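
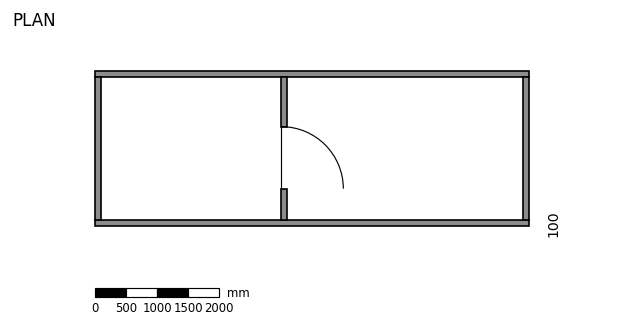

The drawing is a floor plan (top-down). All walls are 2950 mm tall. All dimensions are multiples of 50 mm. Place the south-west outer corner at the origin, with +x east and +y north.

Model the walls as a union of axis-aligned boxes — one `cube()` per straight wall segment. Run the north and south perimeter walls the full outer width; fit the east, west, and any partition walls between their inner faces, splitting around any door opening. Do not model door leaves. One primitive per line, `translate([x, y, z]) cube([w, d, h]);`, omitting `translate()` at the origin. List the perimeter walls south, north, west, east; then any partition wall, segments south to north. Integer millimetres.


cube([7000, 100, 2950]);
translate([0, 2400, 0]) cube([7000, 100, 2950]);
translate([0, 100, 0]) cube([100, 2300, 2950]);
translate([6900, 100, 0]) cube([100, 2300, 2950]);
translate([3000, 100, 0]) cube([100, 500, 2950]);
translate([3000, 1600, 0]) cube([100, 800, 2950]);


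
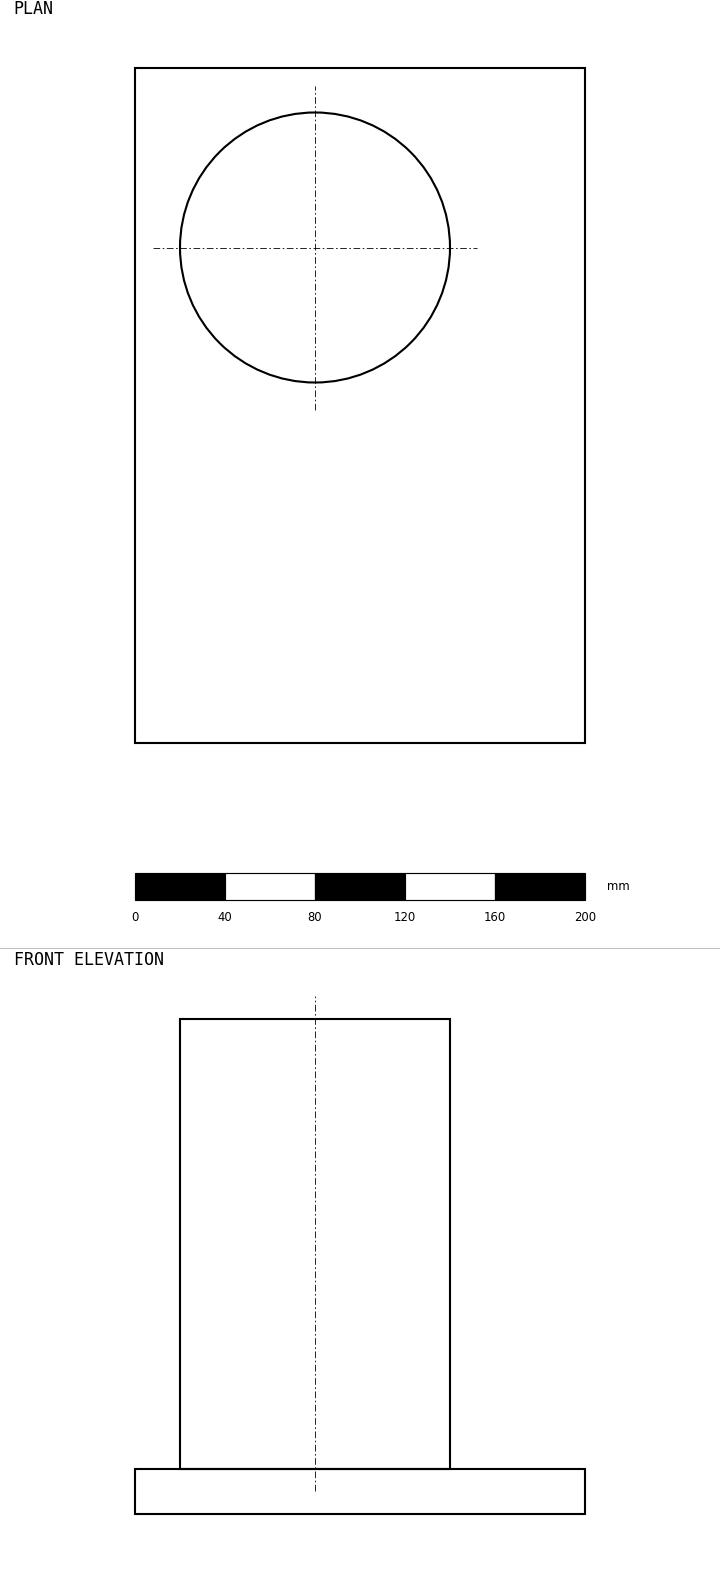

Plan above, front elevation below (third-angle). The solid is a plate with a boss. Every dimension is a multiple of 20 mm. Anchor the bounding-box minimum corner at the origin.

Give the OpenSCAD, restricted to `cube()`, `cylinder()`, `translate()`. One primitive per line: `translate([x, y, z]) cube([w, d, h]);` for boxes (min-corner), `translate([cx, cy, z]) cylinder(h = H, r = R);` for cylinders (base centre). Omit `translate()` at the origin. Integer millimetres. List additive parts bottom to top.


cube([200, 300, 20]);
translate([80, 220, 20]) cylinder(h = 200, r = 60);


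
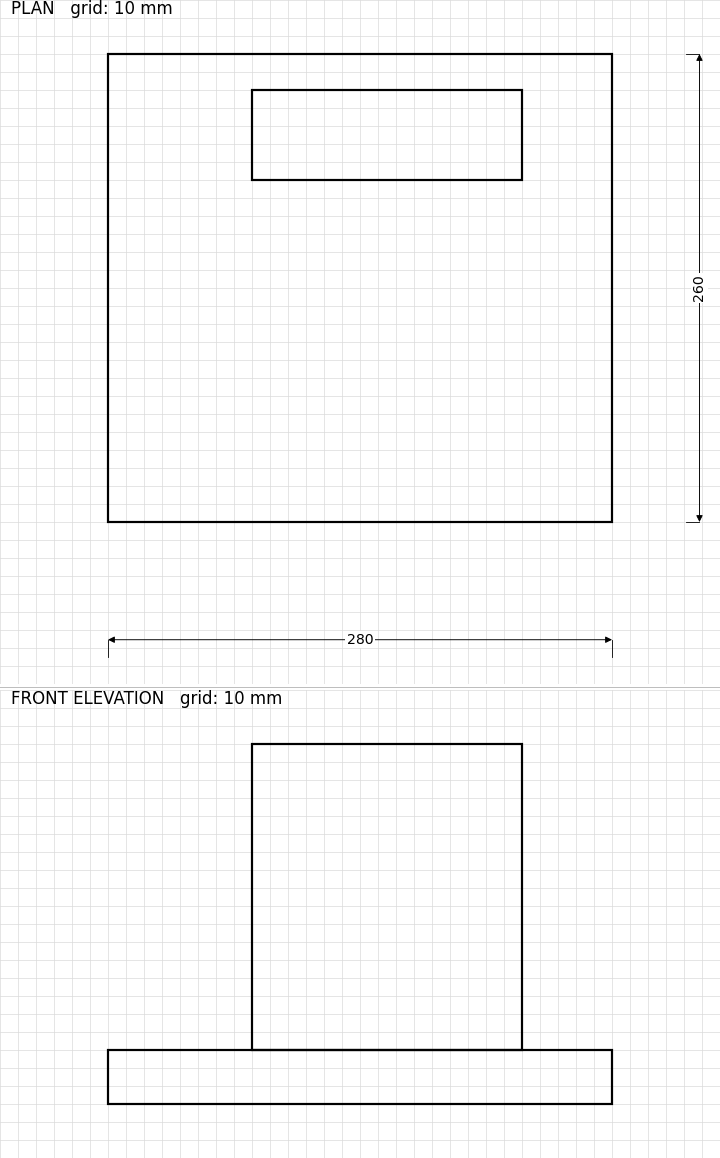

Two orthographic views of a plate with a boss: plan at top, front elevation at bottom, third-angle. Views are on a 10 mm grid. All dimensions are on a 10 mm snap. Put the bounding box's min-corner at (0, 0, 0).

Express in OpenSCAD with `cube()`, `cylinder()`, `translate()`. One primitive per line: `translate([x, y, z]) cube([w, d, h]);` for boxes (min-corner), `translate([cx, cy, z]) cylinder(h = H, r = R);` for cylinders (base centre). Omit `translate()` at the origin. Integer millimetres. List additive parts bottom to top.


cube([280, 260, 30]);
translate([80, 190, 30]) cube([150, 50, 170]);


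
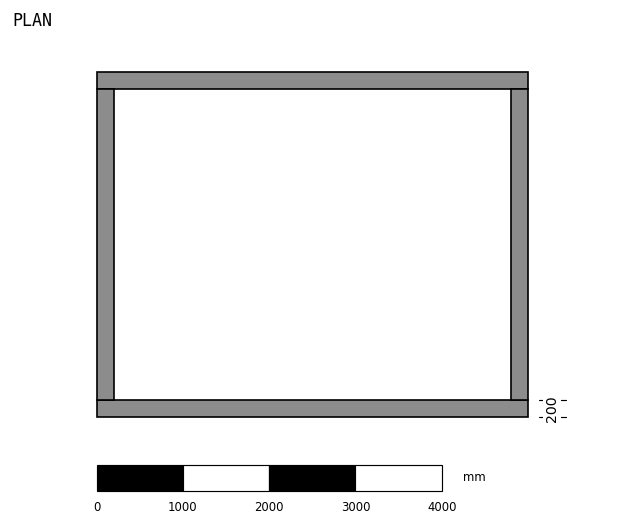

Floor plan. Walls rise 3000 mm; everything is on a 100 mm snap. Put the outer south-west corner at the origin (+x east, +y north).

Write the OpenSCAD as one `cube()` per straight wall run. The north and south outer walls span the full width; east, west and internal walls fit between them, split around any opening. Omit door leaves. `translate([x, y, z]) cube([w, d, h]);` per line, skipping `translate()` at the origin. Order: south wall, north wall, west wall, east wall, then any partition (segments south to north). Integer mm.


cube([5000, 200, 3000]);
translate([0, 3800, 0]) cube([5000, 200, 3000]);
translate([0, 200, 0]) cube([200, 3600, 3000]);
translate([4800, 200, 0]) cube([200, 3600, 3000]);


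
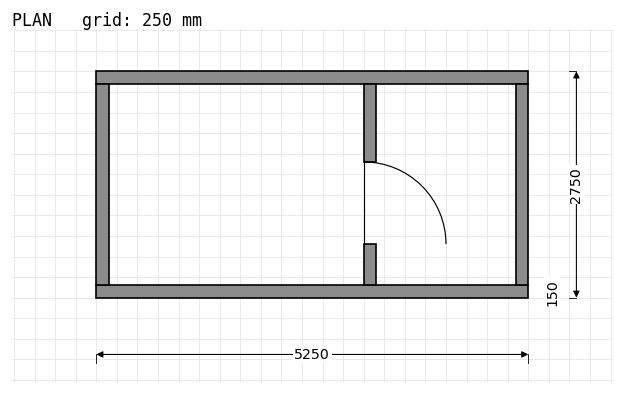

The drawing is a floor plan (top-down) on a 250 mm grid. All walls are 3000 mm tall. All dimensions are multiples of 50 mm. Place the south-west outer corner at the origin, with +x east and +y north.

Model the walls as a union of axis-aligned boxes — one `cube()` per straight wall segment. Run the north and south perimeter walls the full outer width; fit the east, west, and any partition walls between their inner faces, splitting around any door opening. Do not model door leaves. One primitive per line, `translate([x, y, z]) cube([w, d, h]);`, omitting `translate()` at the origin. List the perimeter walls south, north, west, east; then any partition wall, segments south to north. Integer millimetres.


cube([5250, 150, 3000]);
translate([0, 2600, 0]) cube([5250, 150, 3000]);
translate([0, 150, 0]) cube([150, 2450, 3000]);
translate([5100, 150, 0]) cube([150, 2450, 3000]);
translate([3250, 150, 0]) cube([150, 500, 3000]);
translate([3250, 1650, 0]) cube([150, 950, 3000]);


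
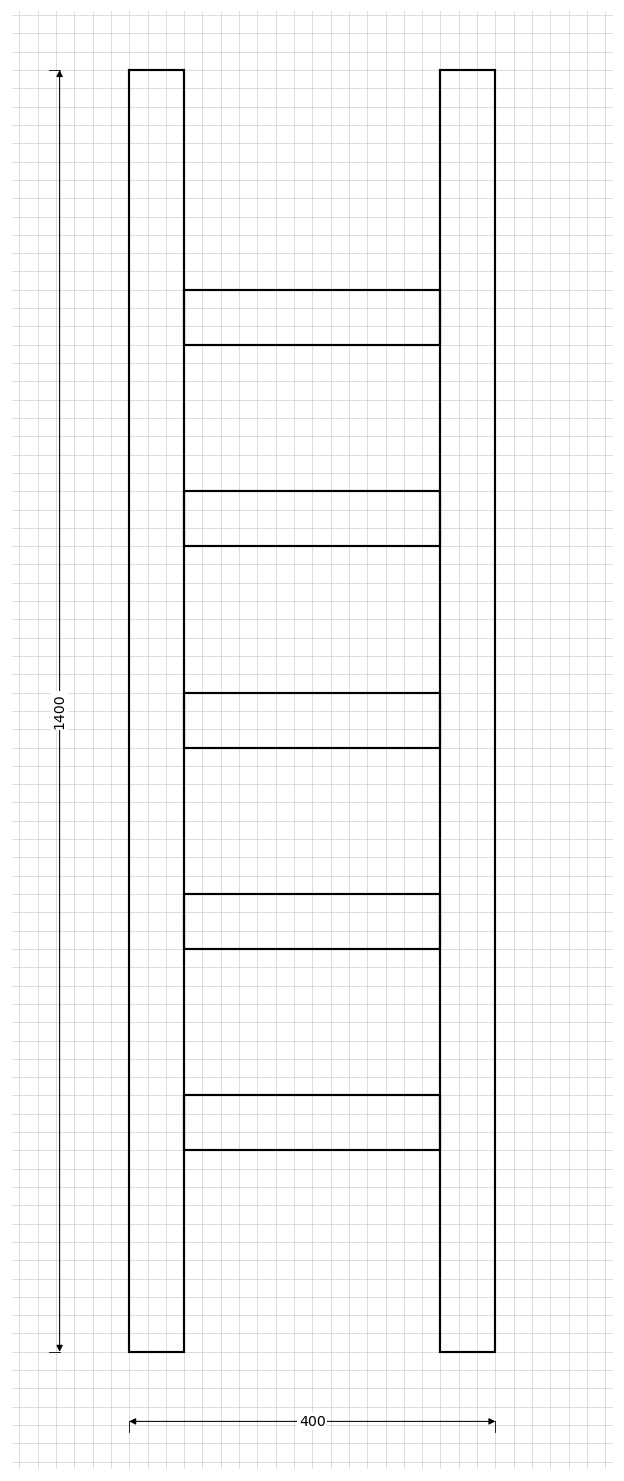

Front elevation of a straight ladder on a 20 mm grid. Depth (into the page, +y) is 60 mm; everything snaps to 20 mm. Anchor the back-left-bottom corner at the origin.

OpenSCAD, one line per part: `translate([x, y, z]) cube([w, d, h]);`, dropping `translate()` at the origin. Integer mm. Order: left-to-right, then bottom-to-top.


cube([60, 60, 1400]);
translate([60, 0, 220]) cube([280, 60, 60]);
translate([60, 0, 440]) cube([280, 60, 60]);
translate([60, 0, 660]) cube([280, 60, 60]);
translate([60, 0, 880]) cube([280, 60, 60]);
translate([60, 0, 1100]) cube([280, 60, 60]);
translate([340, 0, 0]) cube([60, 60, 1400]);


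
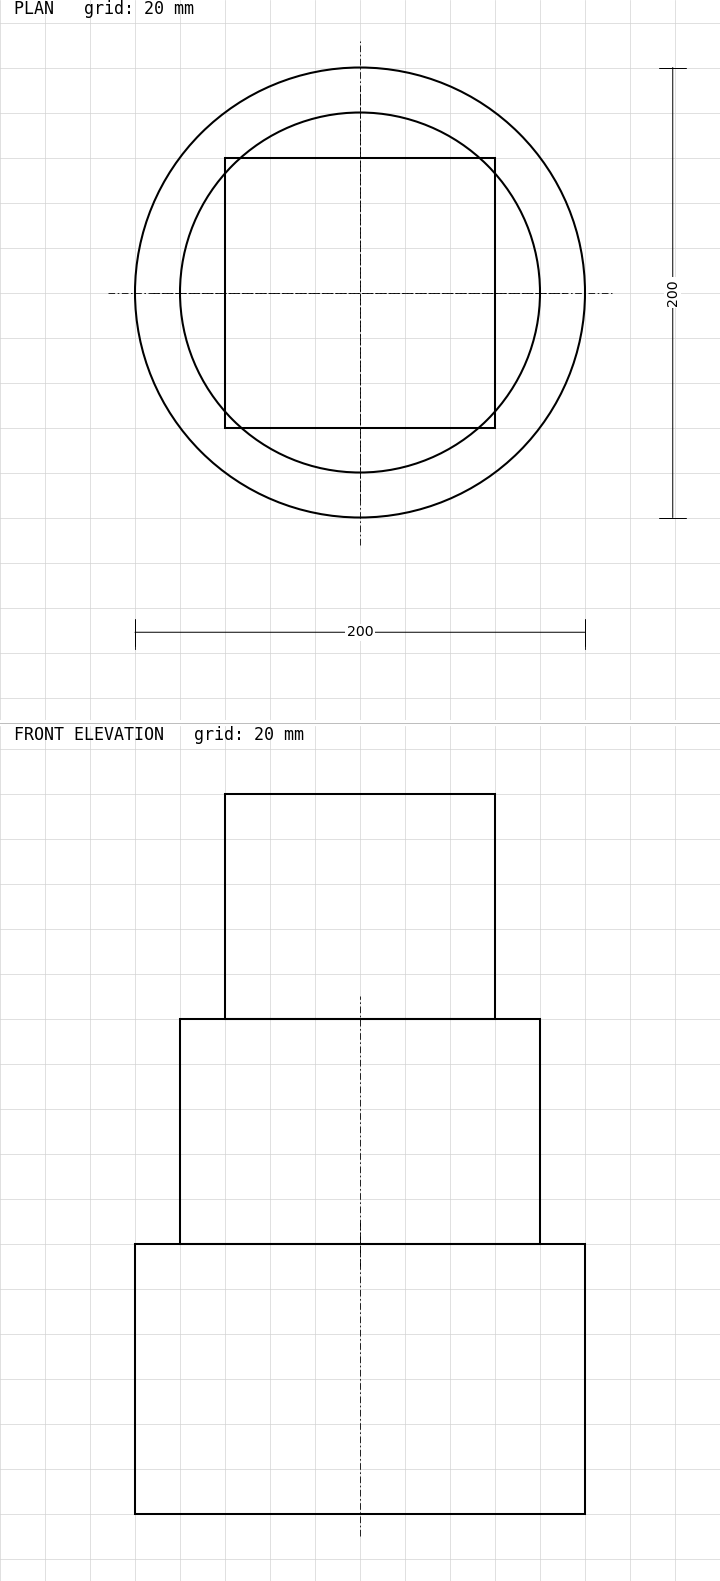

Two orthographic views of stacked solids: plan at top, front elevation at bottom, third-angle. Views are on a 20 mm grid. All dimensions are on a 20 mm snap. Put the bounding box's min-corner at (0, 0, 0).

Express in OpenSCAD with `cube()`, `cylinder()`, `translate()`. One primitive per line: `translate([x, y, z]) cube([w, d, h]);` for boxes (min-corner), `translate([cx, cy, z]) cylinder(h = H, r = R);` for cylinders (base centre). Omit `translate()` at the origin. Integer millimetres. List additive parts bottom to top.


translate([100, 100, 0]) cylinder(h = 120, r = 100);
translate([100, 100, 120]) cylinder(h = 100, r = 80);
translate([40, 40, 220]) cube([120, 120, 100]);


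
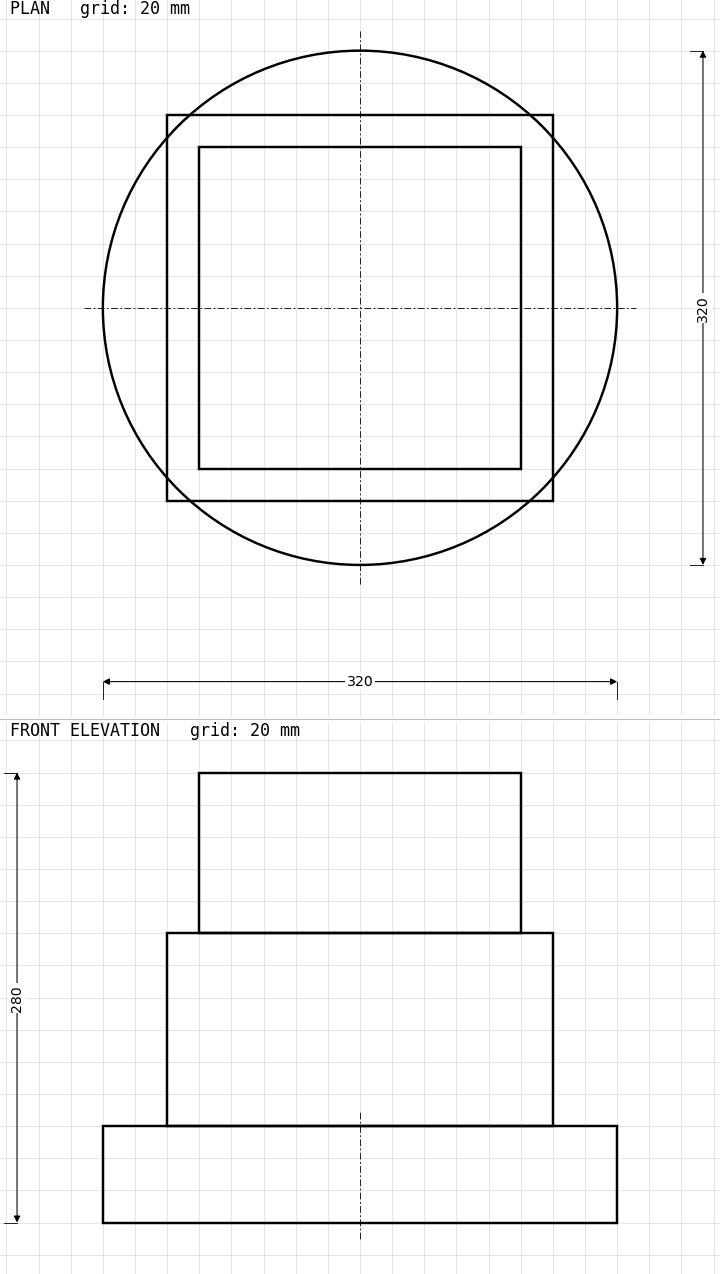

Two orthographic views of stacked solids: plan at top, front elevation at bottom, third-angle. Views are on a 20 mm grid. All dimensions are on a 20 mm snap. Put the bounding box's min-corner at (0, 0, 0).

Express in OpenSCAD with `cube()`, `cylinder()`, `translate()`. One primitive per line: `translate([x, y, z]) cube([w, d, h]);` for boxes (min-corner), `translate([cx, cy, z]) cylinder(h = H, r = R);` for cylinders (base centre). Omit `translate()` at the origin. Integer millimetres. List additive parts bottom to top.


translate([160, 160, 0]) cylinder(h = 60, r = 160);
translate([40, 40, 60]) cube([240, 240, 120]);
translate([60, 60, 180]) cube([200, 200, 100]);


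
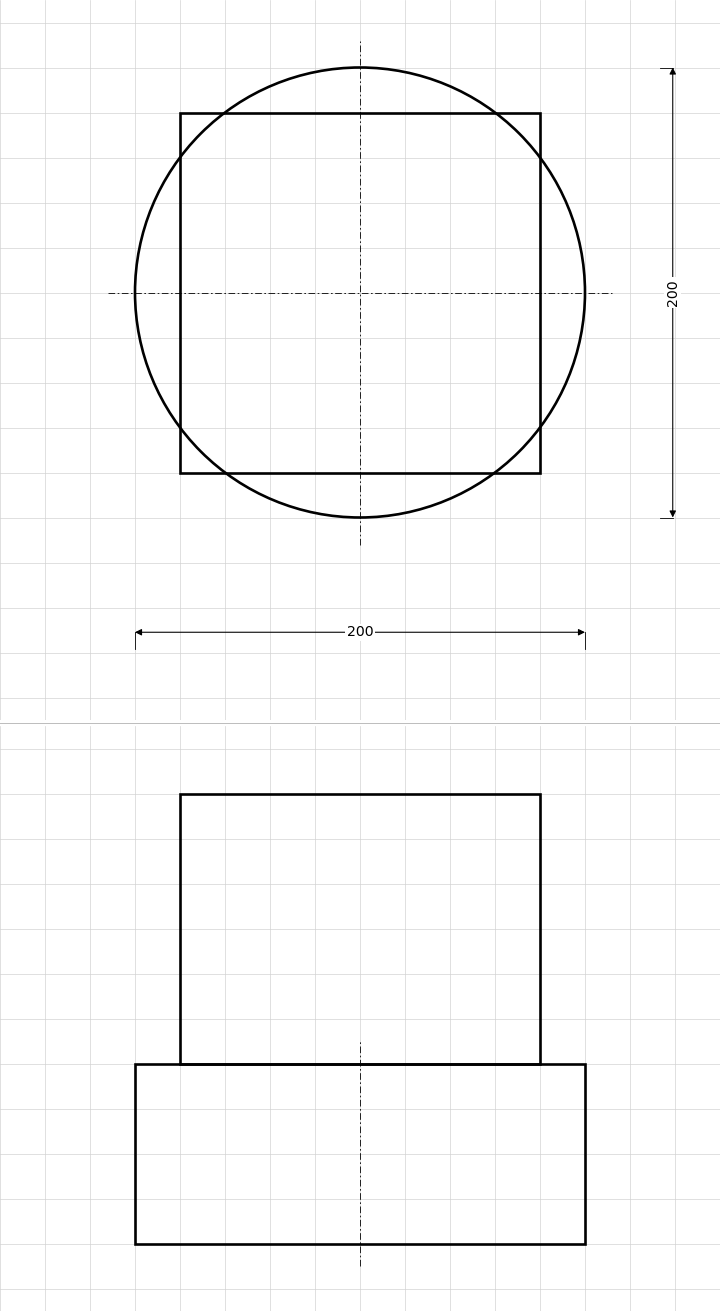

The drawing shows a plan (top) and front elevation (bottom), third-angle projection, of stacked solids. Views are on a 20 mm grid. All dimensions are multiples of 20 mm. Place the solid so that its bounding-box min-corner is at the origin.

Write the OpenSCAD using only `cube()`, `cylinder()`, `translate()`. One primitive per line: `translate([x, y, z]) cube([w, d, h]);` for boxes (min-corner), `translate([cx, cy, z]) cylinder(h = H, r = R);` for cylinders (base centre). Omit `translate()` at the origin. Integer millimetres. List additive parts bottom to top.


translate([100, 100, 0]) cylinder(h = 80, r = 100);
translate([20, 20, 80]) cube([160, 160, 120]);


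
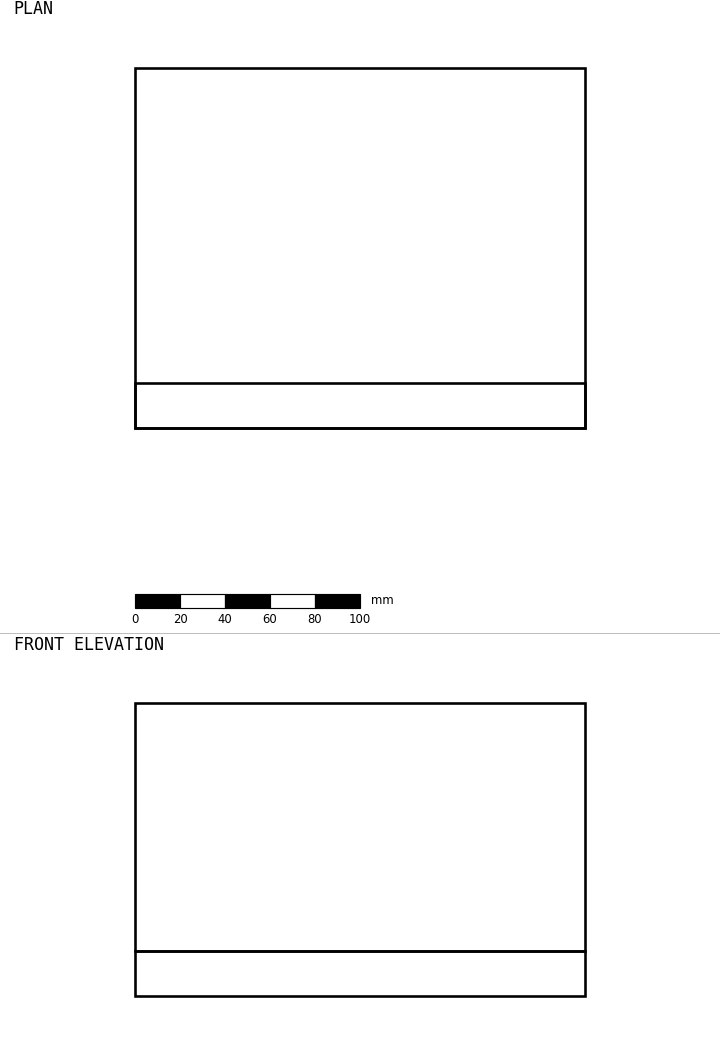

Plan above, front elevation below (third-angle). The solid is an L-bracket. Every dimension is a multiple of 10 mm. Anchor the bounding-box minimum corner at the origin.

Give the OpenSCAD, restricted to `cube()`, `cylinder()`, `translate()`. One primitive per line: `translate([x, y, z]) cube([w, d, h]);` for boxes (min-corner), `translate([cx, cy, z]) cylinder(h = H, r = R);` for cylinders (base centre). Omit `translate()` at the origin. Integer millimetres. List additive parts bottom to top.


cube([200, 160, 20]);
translate([0, 0, 20]) cube([200, 20, 110]);


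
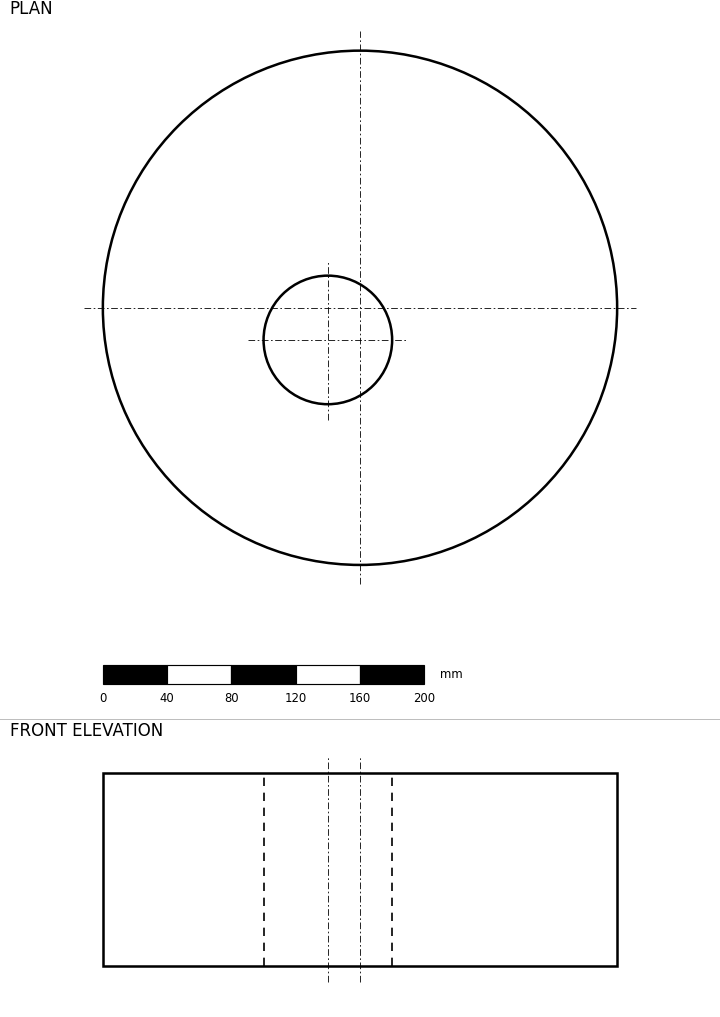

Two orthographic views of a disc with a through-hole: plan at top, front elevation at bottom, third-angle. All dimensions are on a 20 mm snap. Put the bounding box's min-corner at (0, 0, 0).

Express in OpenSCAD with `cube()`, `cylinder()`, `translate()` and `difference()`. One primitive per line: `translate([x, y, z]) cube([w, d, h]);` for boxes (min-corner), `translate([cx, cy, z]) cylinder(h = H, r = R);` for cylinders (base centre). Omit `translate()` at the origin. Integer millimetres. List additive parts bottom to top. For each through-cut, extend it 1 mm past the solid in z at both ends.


difference() {
  translate([160, 160, 0]) cylinder(h = 120, r = 160);
  translate([140, 140, -1]) cylinder(h = 122, r = 40);
}


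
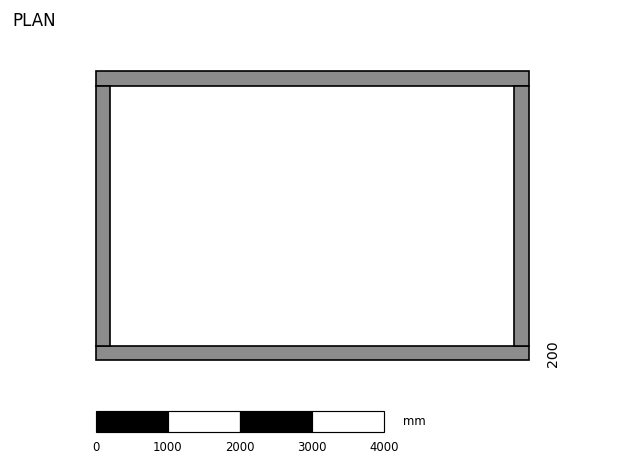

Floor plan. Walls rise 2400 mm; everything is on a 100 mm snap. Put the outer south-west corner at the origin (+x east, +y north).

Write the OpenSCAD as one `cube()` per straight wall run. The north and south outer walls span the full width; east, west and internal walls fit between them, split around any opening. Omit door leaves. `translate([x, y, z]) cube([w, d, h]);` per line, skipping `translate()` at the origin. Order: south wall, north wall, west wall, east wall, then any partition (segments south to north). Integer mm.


cube([6000, 200, 2400]);
translate([0, 3800, 0]) cube([6000, 200, 2400]);
translate([0, 200, 0]) cube([200, 3600, 2400]);
translate([5800, 200, 0]) cube([200, 3600, 2400]);


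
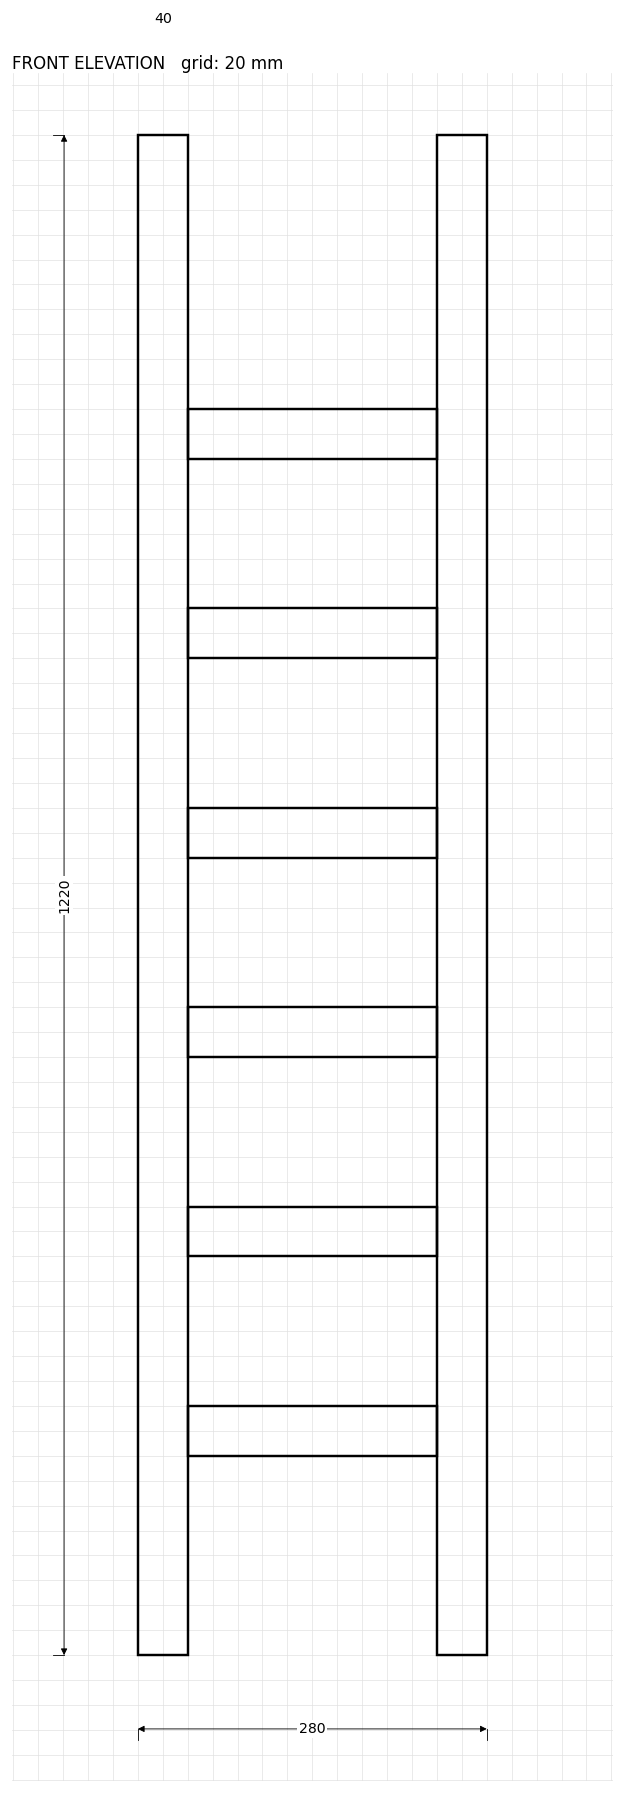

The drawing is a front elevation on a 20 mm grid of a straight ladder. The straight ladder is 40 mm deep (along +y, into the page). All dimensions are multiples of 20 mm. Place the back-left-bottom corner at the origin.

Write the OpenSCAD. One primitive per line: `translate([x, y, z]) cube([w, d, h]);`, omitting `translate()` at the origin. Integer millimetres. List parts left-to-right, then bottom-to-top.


cube([40, 40, 1220]);
translate([40, 0, 160]) cube([200, 40, 40]);
translate([40, 0, 320]) cube([200, 40, 40]);
translate([40, 0, 480]) cube([200, 40, 40]);
translate([40, 0, 640]) cube([200, 40, 40]);
translate([40, 0, 800]) cube([200, 40, 40]);
translate([40, 0, 960]) cube([200, 40, 40]);
translate([240, 0, 0]) cube([40, 40, 1220]);


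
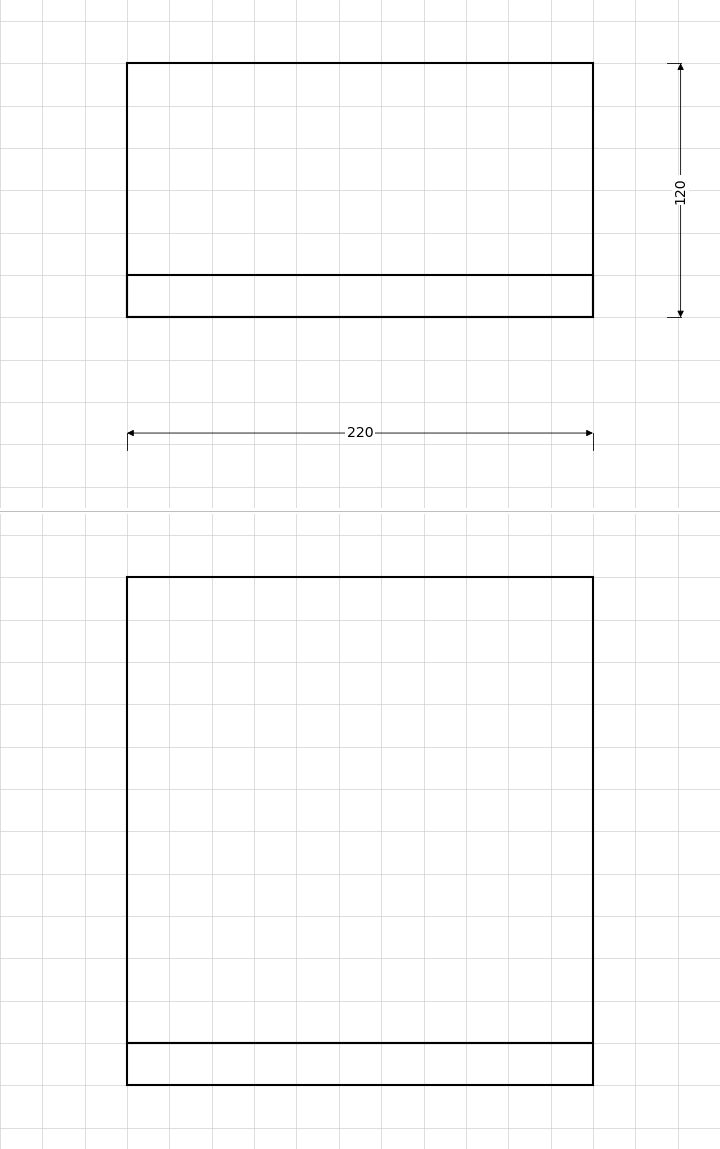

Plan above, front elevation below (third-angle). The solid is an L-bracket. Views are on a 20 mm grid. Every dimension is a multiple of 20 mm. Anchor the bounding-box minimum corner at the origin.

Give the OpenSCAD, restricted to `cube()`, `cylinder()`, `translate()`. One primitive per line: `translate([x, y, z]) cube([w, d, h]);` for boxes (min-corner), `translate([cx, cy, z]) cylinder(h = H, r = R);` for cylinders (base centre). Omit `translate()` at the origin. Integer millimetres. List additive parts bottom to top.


cube([220, 120, 20]);
translate([0, 0, 20]) cube([220, 20, 220]);


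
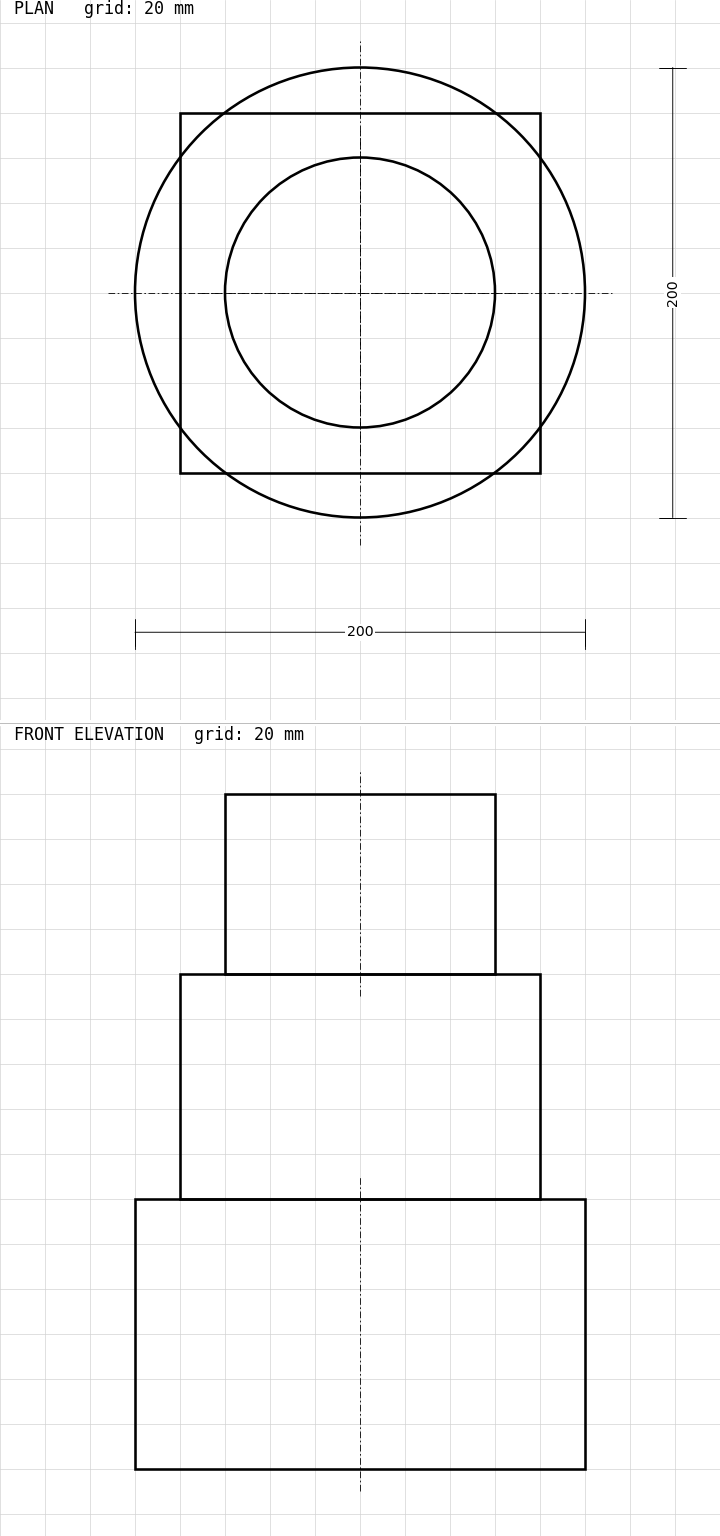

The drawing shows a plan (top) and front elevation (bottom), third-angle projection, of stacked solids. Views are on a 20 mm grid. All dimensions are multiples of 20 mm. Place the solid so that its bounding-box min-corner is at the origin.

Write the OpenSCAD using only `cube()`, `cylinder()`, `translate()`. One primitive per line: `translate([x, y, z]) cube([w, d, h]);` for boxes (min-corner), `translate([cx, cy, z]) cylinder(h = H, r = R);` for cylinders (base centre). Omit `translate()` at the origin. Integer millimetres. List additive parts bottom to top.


translate([100, 100, 0]) cylinder(h = 120, r = 100);
translate([20, 20, 120]) cube([160, 160, 100]);
translate([100, 100, 220]) cylinder(h = 80, r = 60);


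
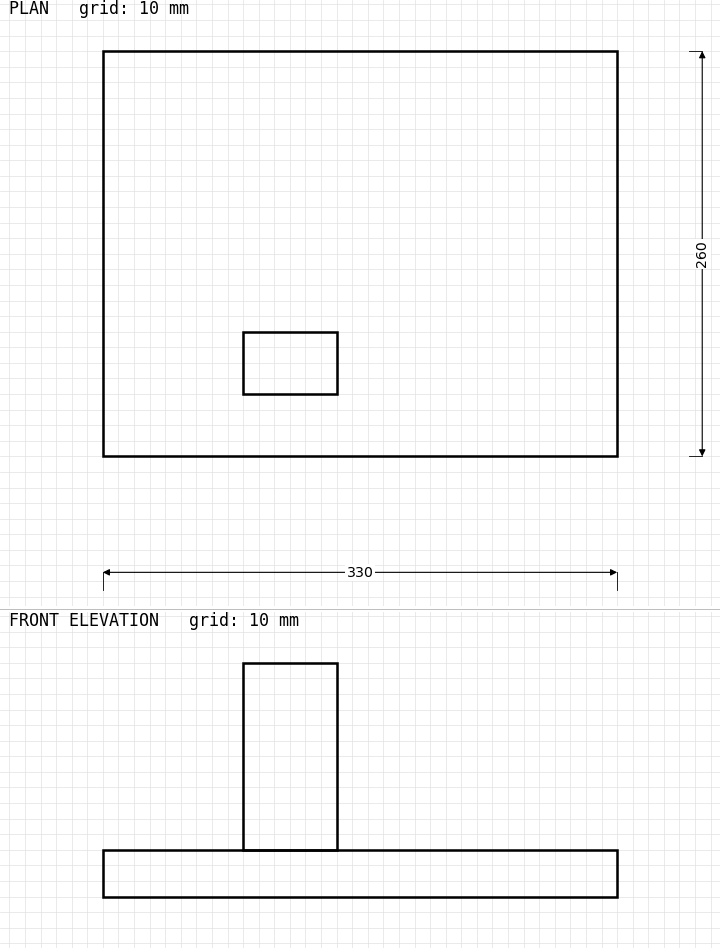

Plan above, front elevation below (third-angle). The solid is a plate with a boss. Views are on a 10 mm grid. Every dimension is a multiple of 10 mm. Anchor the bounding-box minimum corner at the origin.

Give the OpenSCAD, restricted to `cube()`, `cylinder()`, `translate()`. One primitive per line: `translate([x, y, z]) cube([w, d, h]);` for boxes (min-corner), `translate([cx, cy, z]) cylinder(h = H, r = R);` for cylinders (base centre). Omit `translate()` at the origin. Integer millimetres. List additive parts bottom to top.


cube([330, 260, 30]);
translate([90, 40, 30]) cube([60, 40, 120]);


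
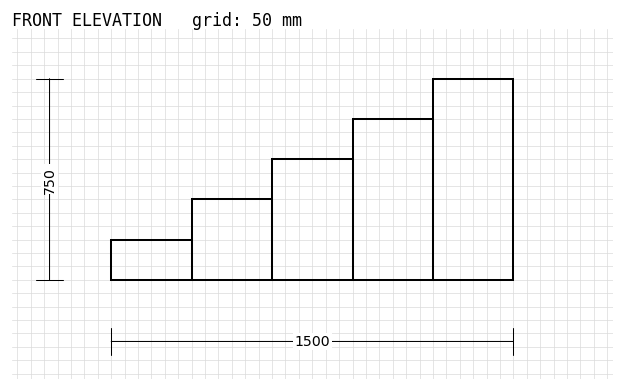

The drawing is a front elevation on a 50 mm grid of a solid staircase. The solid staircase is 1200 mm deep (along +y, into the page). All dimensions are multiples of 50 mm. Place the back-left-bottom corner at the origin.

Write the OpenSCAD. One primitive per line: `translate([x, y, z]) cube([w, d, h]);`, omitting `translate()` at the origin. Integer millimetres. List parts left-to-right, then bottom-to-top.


cube([300, 1200, 150]);
translate([300, 0, 0]) cube([300, 1200, 300]);
translate([600, 0, 0]) cube([300, 1200, 450]);
translate([900, 0, 0]) cube([300, 1200, 600]);
translate([1200, 0, 0]) cube([300, 1200, 750]);


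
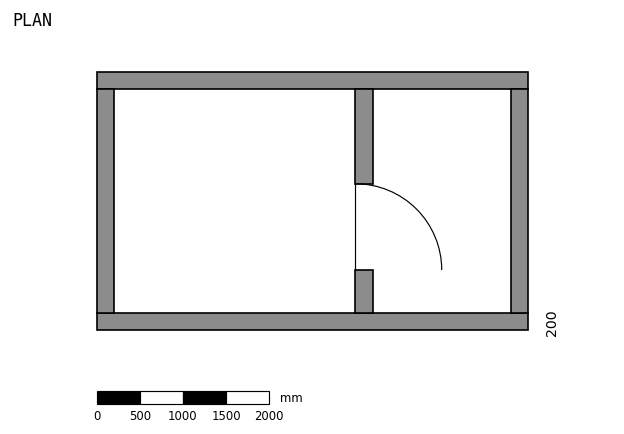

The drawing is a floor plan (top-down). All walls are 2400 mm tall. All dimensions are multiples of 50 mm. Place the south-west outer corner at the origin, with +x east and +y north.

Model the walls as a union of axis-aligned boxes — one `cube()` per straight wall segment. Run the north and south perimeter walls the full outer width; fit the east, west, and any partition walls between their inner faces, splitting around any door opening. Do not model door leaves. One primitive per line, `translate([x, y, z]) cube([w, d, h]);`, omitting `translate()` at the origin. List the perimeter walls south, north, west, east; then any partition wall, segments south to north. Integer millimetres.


cube([5000, 200, 2400]);
translate([0, 2800, 0]) cube([5000, 200, 2400]);
translate([0, 200, 0]) cube([200, 2600, 2400]);
translate([4800, 200, 0]) cube([200, 2600, 2400]);
translate([3000, 200, 0]) cube([200, 500, 2400]);
translate([3000, 1700, 0]) cube([200, 1100, 2400]);


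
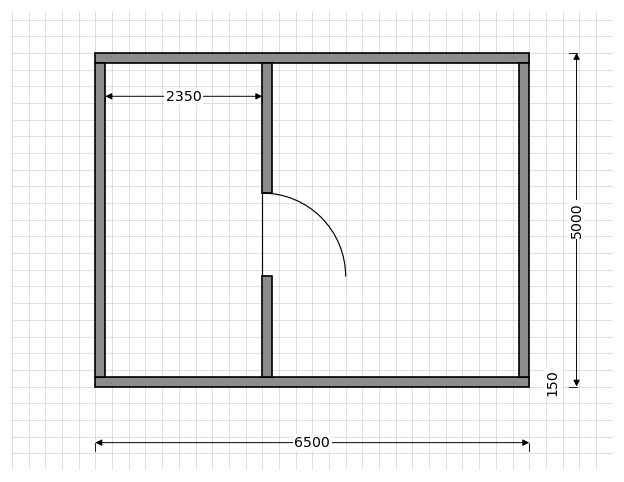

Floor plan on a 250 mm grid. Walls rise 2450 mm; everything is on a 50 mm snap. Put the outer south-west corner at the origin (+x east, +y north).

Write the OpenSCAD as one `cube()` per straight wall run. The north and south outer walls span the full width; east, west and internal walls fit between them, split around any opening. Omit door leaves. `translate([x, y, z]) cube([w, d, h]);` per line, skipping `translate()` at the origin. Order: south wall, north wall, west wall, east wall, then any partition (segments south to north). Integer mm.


cube([6500, 150, 2450]);
translate([0, 4850, 0]) cube([6500, 150, 2450]);
translate([0, 150, 0]) cube([150, 4700, 2450]);
translate([6350, 150, 0]) cube([150, 4700, 2450]);
translate([2500, 150, 0]) cube([150, 1500, 2450]);
translate([2500, 2900, 0]) cube([150, 1950, 2450]);


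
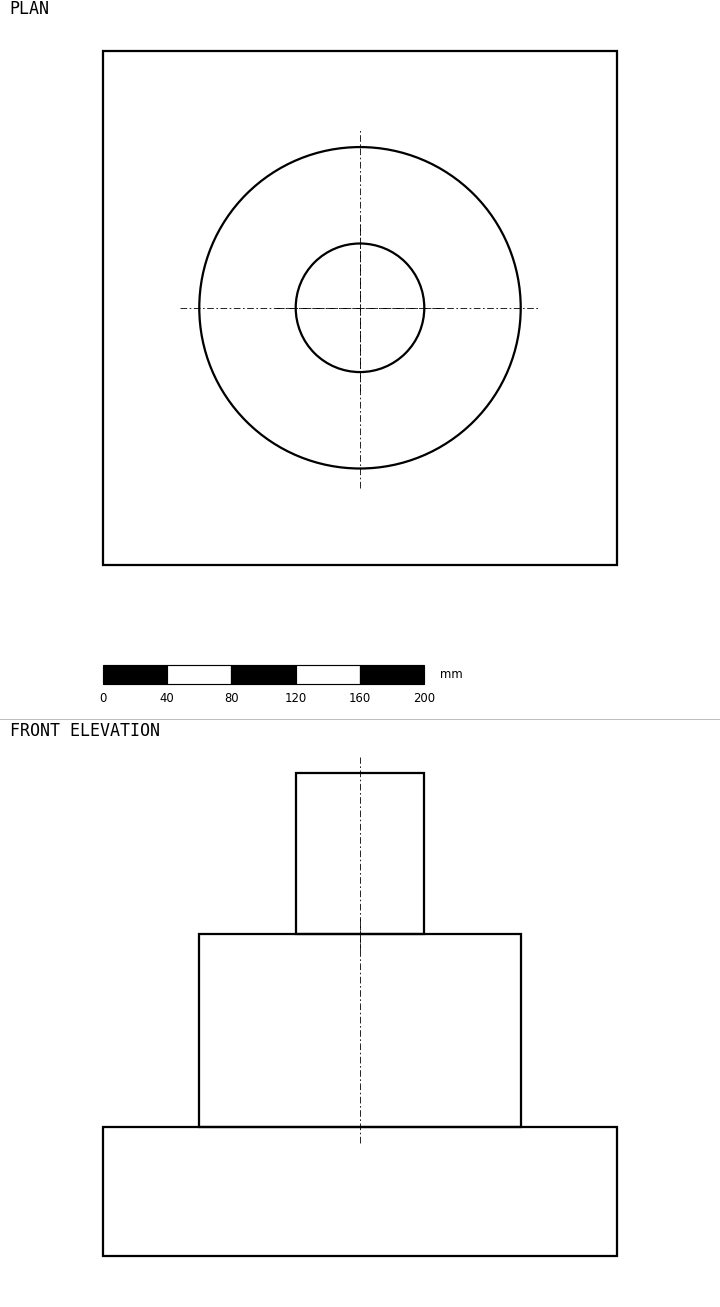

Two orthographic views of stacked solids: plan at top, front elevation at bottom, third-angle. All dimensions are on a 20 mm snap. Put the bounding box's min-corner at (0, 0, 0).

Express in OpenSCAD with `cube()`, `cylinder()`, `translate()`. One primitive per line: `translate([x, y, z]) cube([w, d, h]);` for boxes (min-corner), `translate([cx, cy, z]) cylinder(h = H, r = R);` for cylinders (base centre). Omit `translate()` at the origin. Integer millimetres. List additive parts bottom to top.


cube([320, 320, 80]);
translate([160, 160, 80]) cylinder(h = 120, r = 100);
translate([160, 160, 200]) cylinder(h = 100, r = 40);


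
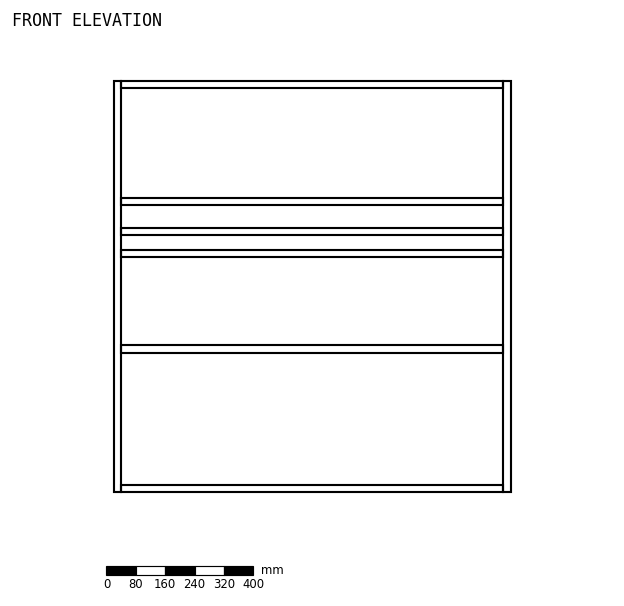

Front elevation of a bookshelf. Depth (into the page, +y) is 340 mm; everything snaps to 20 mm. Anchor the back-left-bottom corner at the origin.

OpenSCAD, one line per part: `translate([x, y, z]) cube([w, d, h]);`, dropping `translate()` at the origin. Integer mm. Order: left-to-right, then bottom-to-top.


cube([20, 340, 1120]);
translate([20, 0, 0]) cube([1040, 340, 20]);
translate([20, 0, 380]) cube([1040, 340, 20]);
translate([20, 0, 640]) cube([1040, 340, 20]);
translate([20, 0, 700]) cube([1040, 340, 20]);
translate([20, 0, 780]) cube([1040, 340, 20]);
translate([20, 0, 1100]) cube([1040, 340, 20]);
translate([1060, 0, 0]) cube([20, 340, 1120]);


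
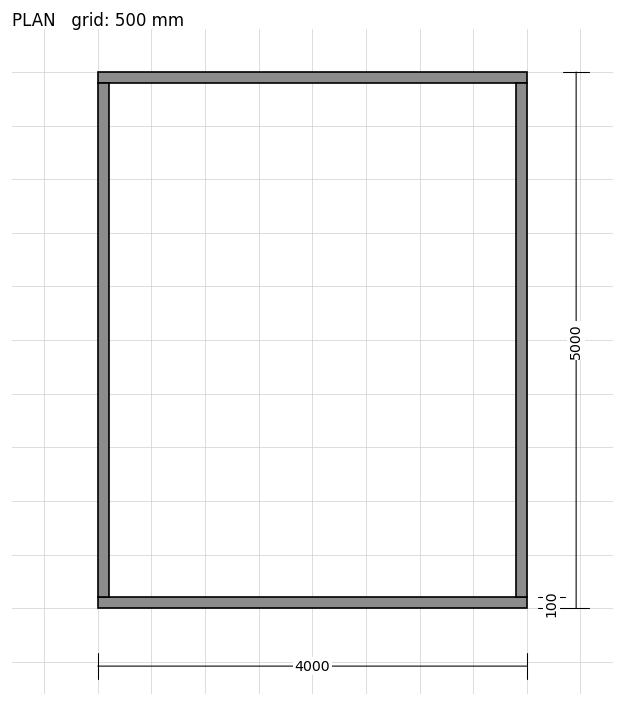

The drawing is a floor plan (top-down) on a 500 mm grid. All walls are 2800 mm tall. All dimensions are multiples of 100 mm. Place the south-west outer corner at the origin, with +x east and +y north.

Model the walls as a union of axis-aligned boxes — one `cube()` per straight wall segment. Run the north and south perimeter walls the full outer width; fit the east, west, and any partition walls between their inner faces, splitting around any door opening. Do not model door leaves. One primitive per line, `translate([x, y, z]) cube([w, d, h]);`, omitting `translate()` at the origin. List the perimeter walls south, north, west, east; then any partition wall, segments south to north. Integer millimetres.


cube([4000, 100, 2800]);
translate([0, 4900, 0]) cube([4000, 100, 2800]);
translate([0, 100, 0]) cube([100, 4800, 2800]);
translate([3900, 100, 0]) cube([100, 4800, 2800]);


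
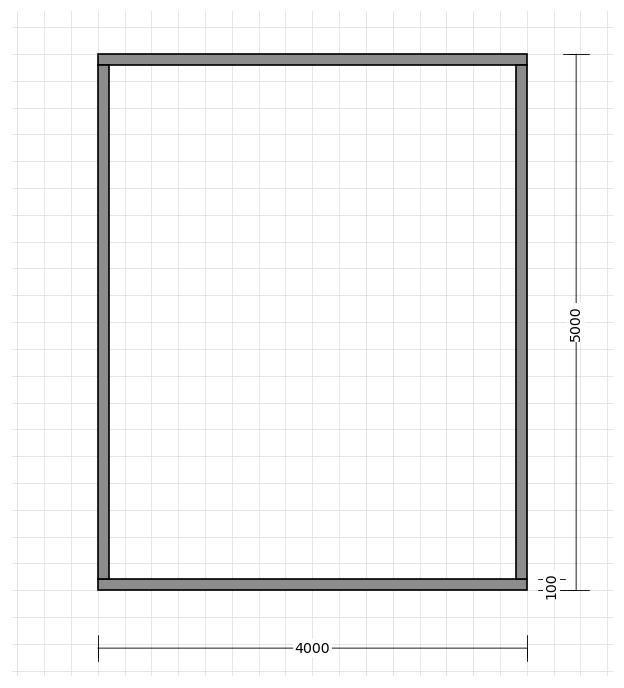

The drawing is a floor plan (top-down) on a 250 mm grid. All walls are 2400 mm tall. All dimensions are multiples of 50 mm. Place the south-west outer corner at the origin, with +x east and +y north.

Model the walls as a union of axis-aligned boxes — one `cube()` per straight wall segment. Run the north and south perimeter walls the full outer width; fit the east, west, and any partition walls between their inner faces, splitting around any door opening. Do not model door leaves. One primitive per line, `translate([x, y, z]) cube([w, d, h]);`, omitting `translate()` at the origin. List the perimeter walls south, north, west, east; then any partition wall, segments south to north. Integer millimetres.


cube([4000, 100, 2400]);
translate([0, 4900, 0]) cube([4000, 100, 2400]);
translate([0, 100, 0]) cube([100, 4800, 2400]);
translate([3900, 100, 0]) cube([100, 4800, 2400]);


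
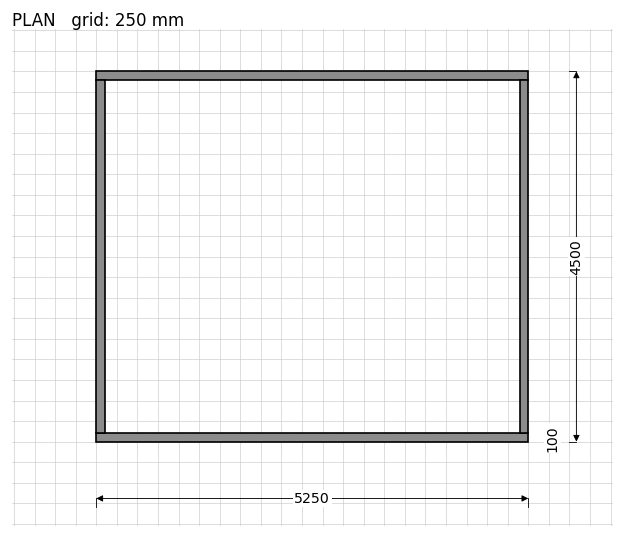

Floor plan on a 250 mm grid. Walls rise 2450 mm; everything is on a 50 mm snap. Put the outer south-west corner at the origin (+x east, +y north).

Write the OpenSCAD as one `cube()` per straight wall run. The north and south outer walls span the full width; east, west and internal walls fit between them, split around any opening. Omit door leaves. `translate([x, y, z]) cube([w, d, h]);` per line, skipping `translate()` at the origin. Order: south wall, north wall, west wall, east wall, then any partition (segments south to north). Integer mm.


cube([5250, 100, 2450]);
translate([0, 4400, 0]) cube([5250, 100, 2450]);
translate([0, 100, 0]) cube([100, 4300, 2450]);
translate([5150, 100, 0]) cube([100, 4300, 2450]);


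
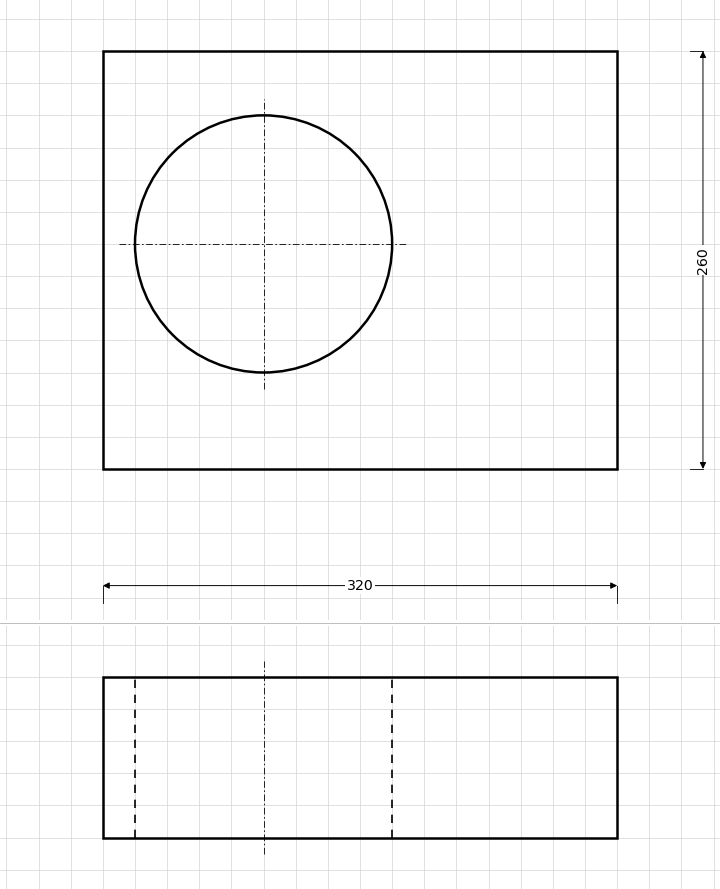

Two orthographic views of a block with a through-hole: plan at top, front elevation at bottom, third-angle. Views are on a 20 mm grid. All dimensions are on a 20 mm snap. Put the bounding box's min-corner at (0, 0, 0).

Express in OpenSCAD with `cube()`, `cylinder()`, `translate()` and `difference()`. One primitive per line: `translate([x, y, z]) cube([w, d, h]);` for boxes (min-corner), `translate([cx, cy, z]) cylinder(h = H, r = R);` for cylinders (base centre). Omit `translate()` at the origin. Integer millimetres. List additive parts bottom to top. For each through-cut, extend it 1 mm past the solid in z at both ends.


difference() {
  cube([320, 260, 100]);
  translate([100, 140, -1]) cylinder(h = 102, r = 80);
}


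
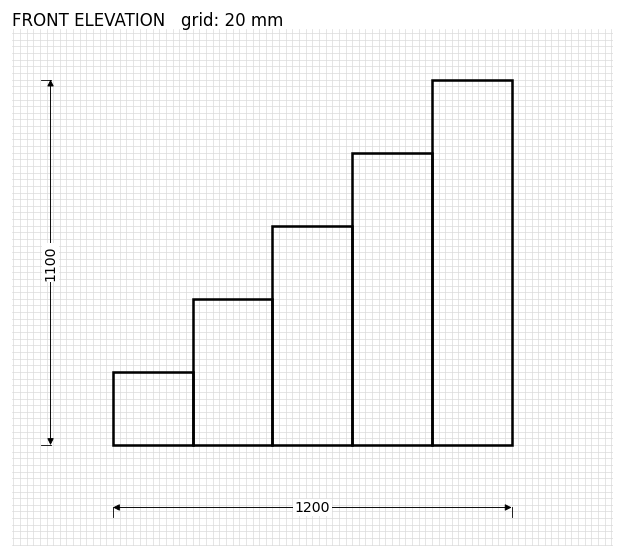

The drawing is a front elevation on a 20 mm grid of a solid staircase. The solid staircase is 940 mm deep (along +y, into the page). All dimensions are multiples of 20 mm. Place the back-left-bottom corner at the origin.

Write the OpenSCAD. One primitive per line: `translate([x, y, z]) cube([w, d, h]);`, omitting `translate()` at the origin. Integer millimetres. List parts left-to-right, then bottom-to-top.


cube([240, 940, 220]);
translate([240, 0, 0]) cube([240, 940, 440]);
translate([480, 0, 0]) cube([240, 940, 660]);
translate([720, 0, 0]) cube([240, 940, 880]);
translate([960, 0, 0]) cube([240, 940, 1100]);


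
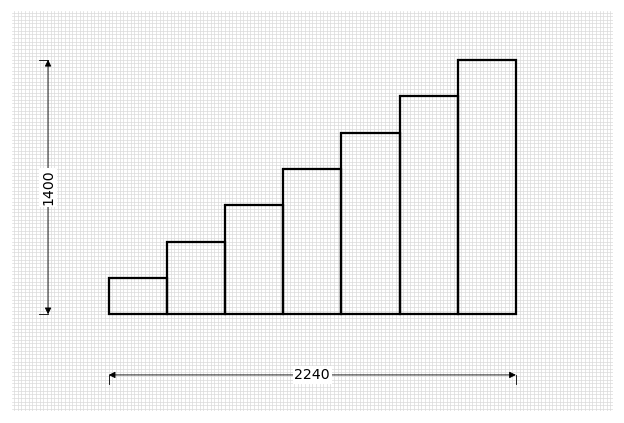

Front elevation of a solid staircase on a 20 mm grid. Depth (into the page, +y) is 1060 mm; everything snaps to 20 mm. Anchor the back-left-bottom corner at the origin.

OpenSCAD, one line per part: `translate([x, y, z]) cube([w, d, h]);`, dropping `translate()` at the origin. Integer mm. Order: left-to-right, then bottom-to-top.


cube([320, 1060, 200]);
translate([320, 0, 0]) cube([320, 1060, 400]);
translate([640, 0, 0]) cube([320, 1060, 600]);
translate([960, 0, 0]) cube([320, 1060, 800]);
translate([1280, 0, 0]) cube([320, 1060, 1000]);
translate([1600, 0, 0]) cube([320, 1060, 1200]);
translate([1920, 0, 0]) cube([320, 1060, 1400]);


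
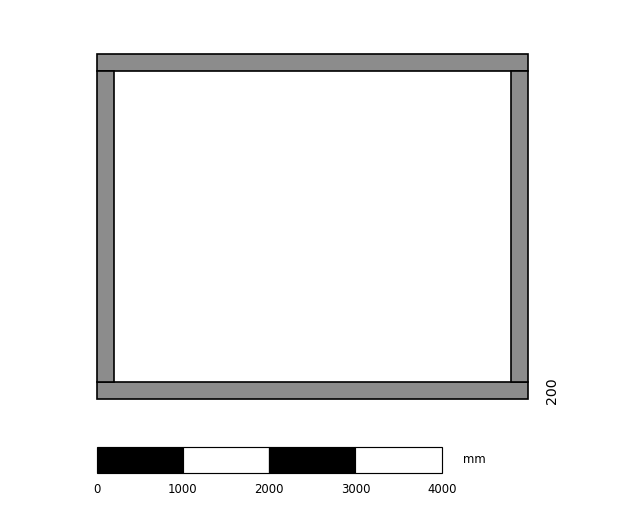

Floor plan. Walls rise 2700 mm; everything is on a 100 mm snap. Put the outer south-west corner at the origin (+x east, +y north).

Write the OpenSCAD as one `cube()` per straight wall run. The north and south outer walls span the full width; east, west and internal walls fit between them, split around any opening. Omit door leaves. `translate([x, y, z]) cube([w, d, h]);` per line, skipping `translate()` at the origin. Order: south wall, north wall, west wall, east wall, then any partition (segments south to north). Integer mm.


cube([5000, 200, 2700]);
translate([0, 3800, 0]) cube([5000, 200, 2700]);
translate([0, 200, 0]) cube([200, 3600, 2700]);
translate([4800, 200, 0]) cube([200, 3600, 2700]);


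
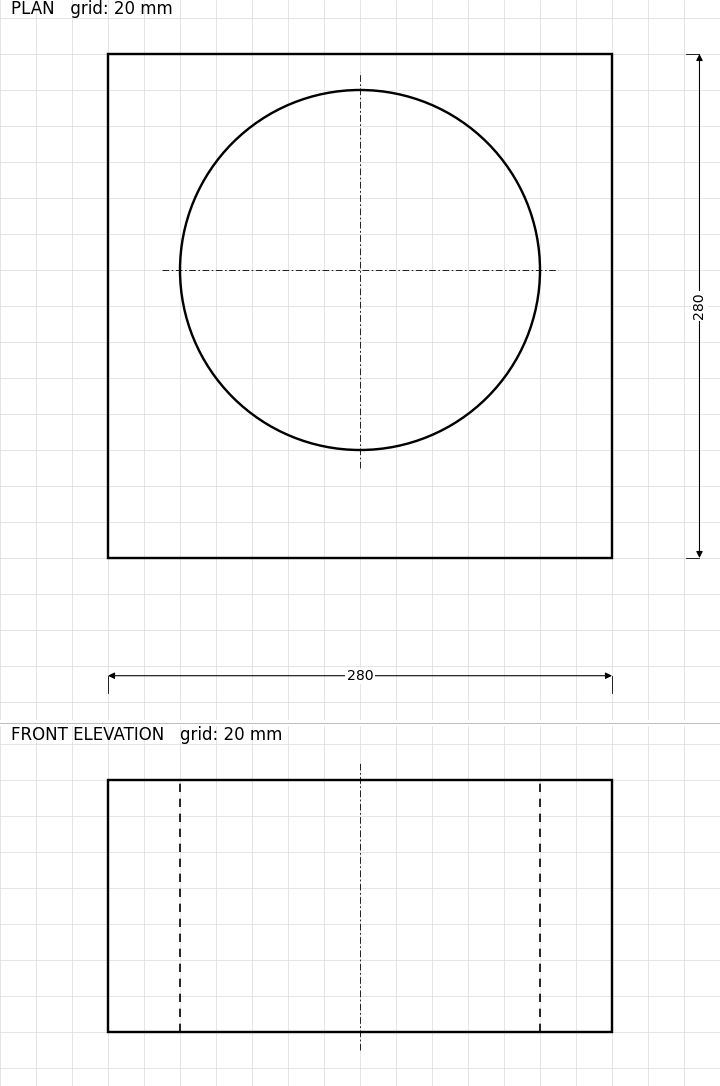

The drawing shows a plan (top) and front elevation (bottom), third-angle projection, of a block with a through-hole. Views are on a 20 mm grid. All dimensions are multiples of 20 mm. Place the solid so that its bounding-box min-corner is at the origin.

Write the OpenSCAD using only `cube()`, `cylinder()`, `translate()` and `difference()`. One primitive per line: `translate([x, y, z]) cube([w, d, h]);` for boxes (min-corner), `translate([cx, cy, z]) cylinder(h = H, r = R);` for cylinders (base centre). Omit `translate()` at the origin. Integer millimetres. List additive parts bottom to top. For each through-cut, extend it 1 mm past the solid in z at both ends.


difference() {
  cube([280, 280, 140]);
  translate([140, 160, -1]) cylinder(h = 142, r = 100);
}


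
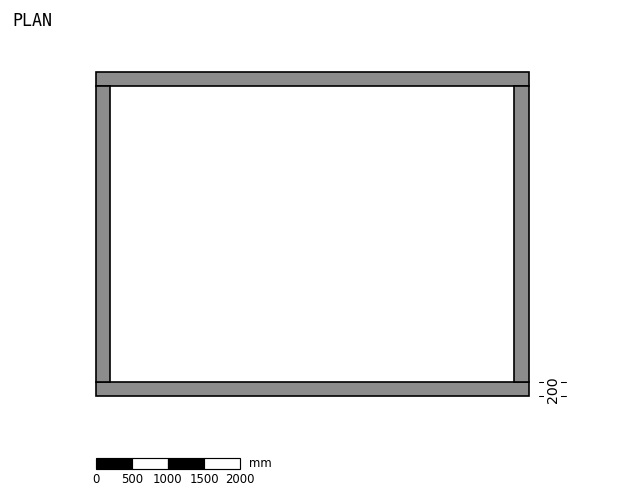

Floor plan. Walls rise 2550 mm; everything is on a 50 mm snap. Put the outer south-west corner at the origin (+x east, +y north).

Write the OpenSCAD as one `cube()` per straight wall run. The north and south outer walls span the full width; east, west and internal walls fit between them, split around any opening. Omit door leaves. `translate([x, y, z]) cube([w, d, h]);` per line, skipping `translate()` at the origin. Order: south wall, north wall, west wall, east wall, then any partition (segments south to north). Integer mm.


cube([6000, 200, 2550]);
translate([0, 4300, 0]) cube([6000, 200, 2550]);
translate([0, 200, 0]) cube([200, 4100, 2550]);
translate([5800, 200, 0]) cube([200, 4100, 2550]);


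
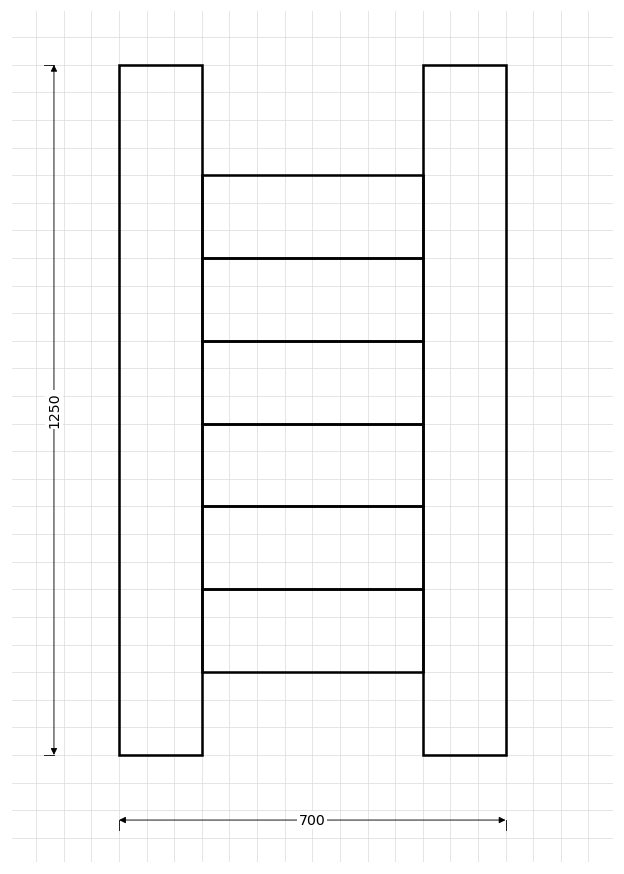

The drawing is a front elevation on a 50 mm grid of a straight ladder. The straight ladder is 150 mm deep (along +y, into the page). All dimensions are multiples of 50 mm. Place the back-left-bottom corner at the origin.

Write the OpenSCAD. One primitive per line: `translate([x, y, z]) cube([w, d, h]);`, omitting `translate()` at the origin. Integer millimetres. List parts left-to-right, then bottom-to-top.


cube([150, 150, 1250]);
translate([150, 0, 150]) cube([400, 150, 150]);
translate([150, 0, 300]) cube([400, 150, 150]);
translate([150, 0, 450]) cube([400, 150, 150]);
translate([150, 0, 600]) cube([400, 150, 150]);
translate([150, 0, 750]) cube([400, 150, 150]);
translate([150, 0, 900]) cube([400, 150, 150]);
translate([550, 0, 0]) cube([150, 150, 1250]);


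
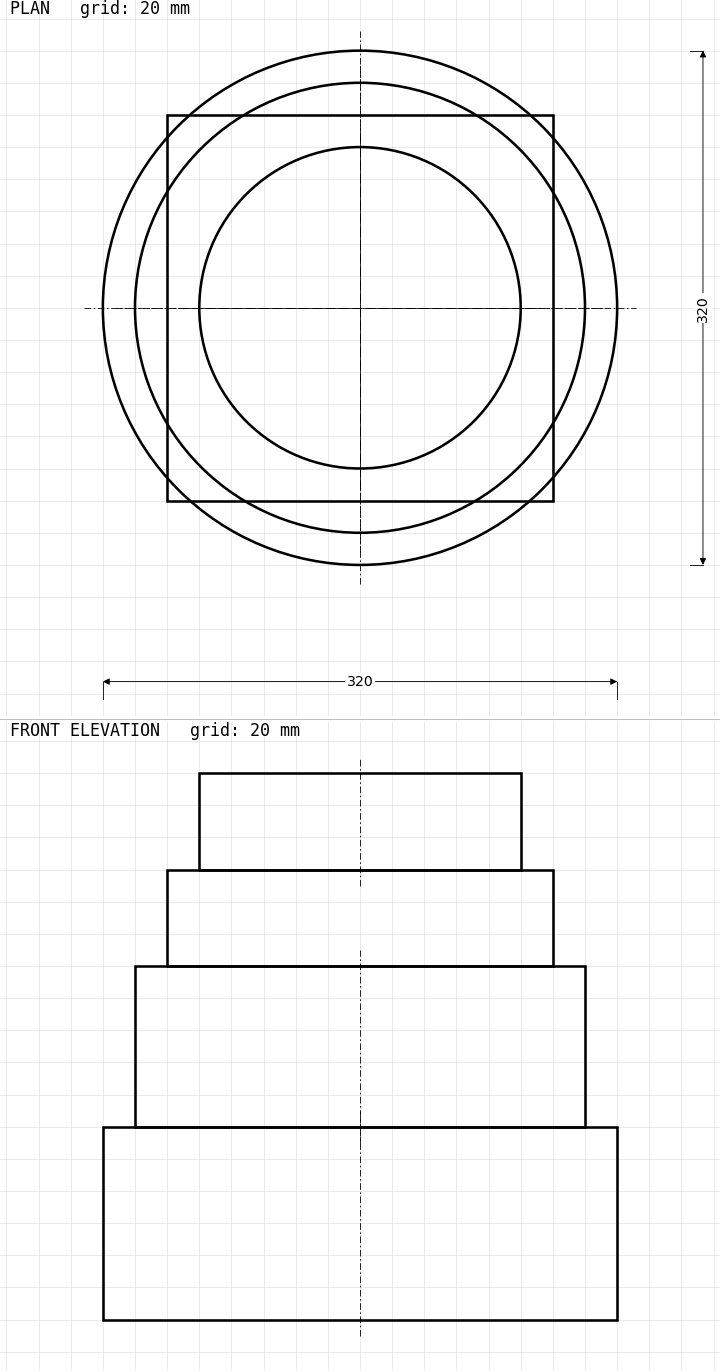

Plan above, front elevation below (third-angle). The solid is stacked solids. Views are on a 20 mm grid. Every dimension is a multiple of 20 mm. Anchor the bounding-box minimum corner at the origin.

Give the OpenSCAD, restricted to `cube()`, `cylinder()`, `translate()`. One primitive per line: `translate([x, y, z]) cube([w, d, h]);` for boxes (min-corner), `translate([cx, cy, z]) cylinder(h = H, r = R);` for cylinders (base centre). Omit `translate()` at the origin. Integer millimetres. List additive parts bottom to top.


translate([160, 160, 0]) cylinder(h = 120, r = 160);
translate([160, 160, 120]) cylinder(h = 100, r = 140);
translate([40, 40, 220]) cube([240, 240, 60]);
translate([160, 160, 280]) cylinder(h = 60, r = 100);


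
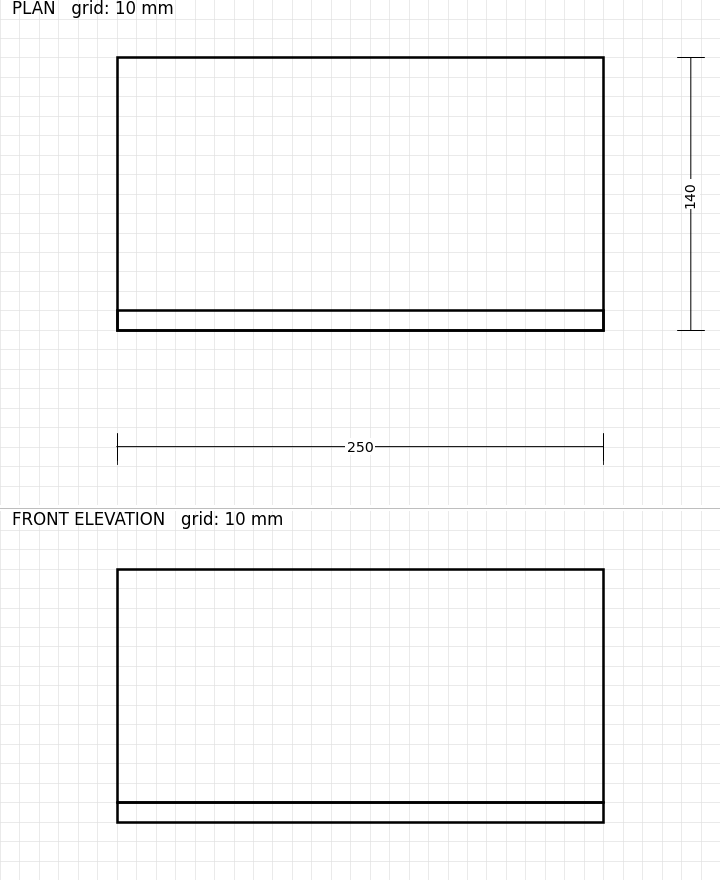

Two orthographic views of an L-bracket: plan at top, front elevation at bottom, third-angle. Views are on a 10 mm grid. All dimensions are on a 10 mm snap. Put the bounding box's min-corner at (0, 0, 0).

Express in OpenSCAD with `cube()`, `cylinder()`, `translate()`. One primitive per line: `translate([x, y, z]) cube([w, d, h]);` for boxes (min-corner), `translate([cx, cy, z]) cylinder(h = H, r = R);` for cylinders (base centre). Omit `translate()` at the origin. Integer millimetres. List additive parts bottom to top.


cube([250, 140, 10]);
translate([0, 0, 10]) cube([250, 10, 120]);


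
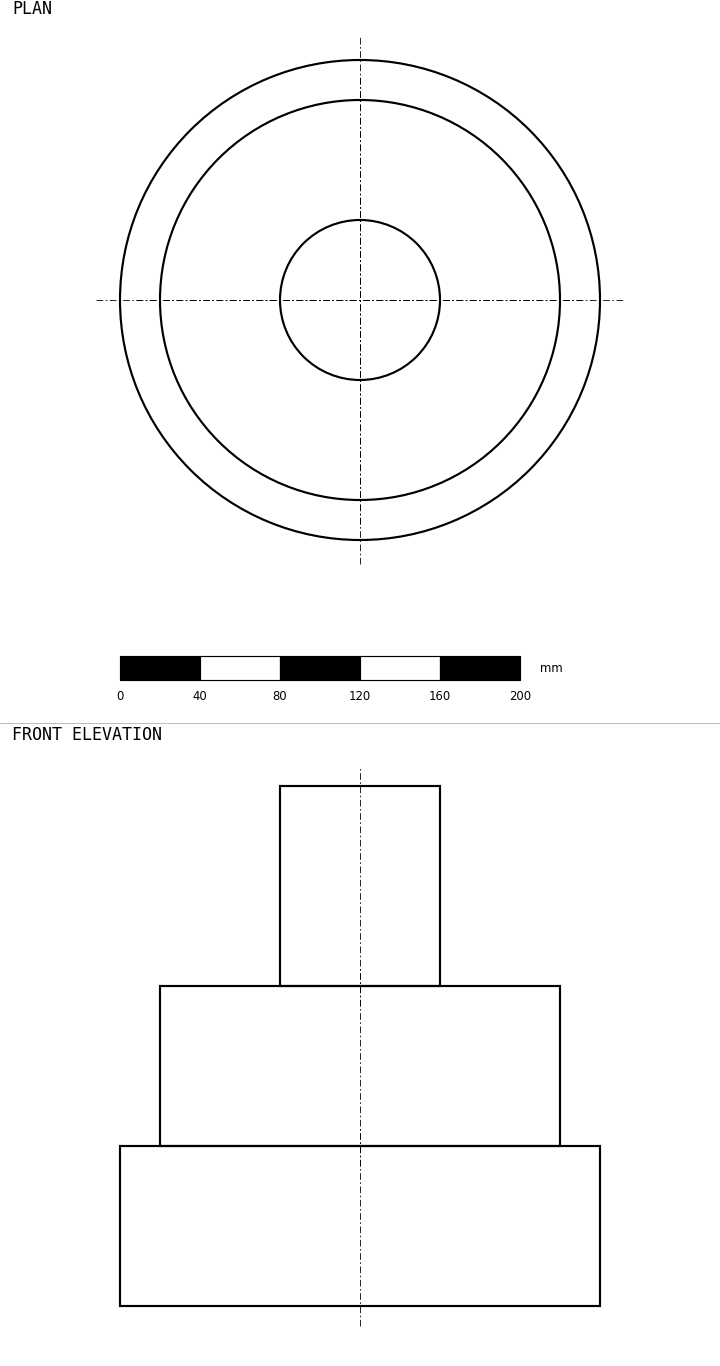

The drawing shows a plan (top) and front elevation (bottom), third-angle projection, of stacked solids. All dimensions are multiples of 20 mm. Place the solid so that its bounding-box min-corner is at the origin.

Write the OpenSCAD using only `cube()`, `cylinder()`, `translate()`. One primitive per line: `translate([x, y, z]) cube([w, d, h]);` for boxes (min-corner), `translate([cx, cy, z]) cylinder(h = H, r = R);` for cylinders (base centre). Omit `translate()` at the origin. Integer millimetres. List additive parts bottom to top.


translate([120, 120, 0]) cylinder(h = 80, r = 120);
translate([120, 120, 80]) cylinder(h = 80, r = 100);
translate([120, 120, 160]) cylinder(h = 100, r = 40);


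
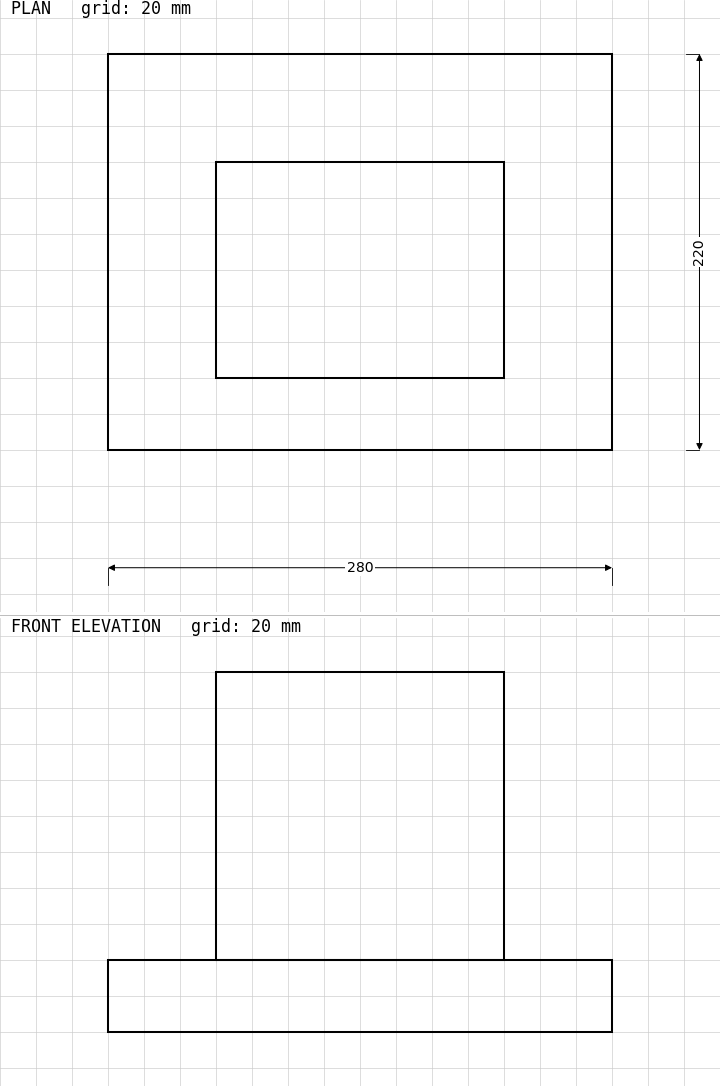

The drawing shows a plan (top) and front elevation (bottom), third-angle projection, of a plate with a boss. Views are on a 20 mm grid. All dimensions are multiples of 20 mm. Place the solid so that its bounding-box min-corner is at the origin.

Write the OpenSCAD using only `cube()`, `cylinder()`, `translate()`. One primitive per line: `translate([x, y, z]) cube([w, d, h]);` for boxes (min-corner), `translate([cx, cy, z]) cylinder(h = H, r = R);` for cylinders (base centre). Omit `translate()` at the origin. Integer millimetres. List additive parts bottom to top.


cube([280, 220, 40]);
translate([60, 40, 40]) cube([160, 120, 160]);
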